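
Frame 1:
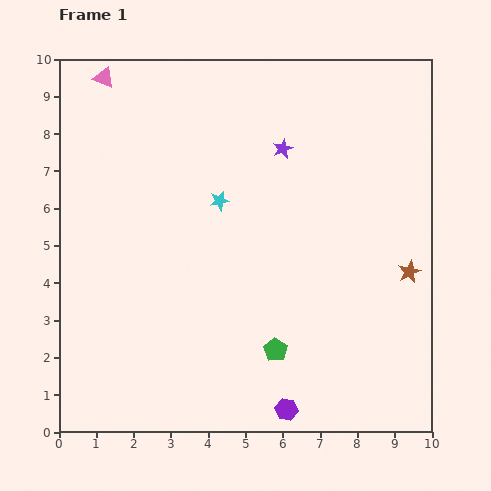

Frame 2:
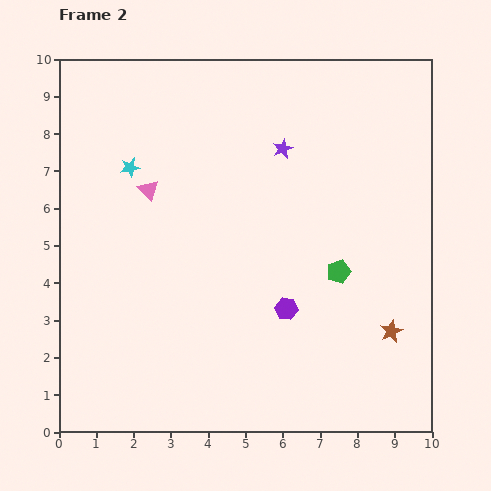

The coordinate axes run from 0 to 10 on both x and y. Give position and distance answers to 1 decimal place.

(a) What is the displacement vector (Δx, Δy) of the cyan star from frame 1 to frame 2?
(-2.4, 0.9)

The cyan star was at (4.3, 6.2) in frame 1 and (1.9, 7.1) in frame 2.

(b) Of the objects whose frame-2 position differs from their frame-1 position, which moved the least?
the brown star

(moved 1.7)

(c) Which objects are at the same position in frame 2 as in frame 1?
the purple star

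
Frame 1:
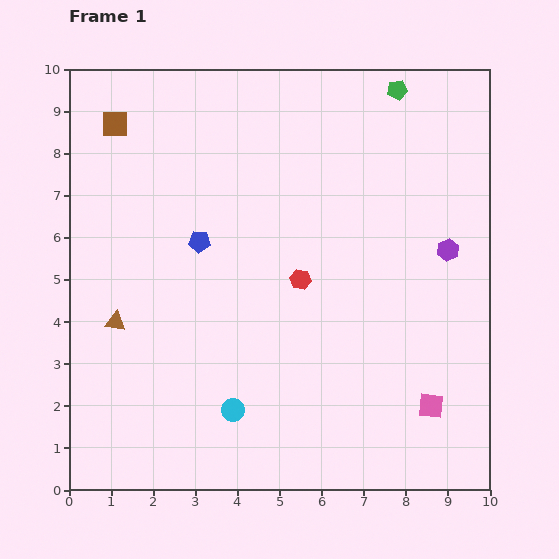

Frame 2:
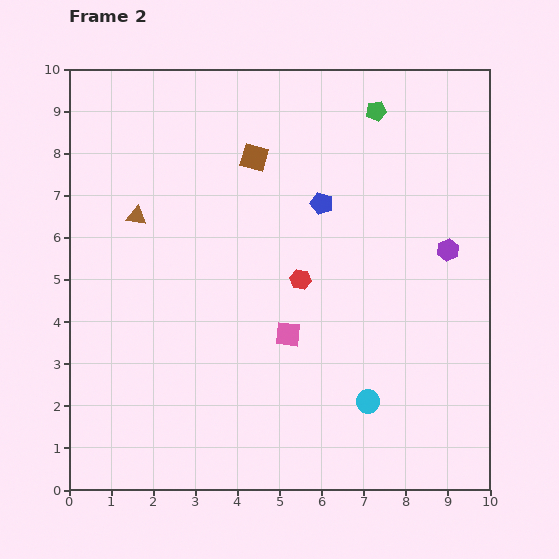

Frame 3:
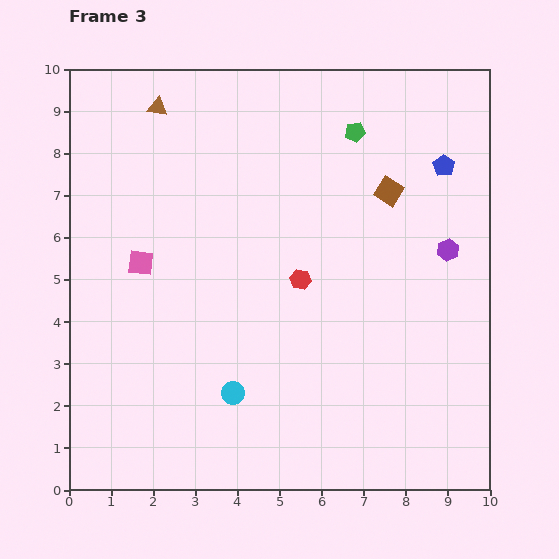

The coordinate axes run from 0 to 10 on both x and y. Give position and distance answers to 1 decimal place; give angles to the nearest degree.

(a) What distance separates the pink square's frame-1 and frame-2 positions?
3.8

The pink square moved from (8.6, 2.0) to (5.2, 3.7), a distance of √(3.4² + 1.7²) ≈ 3.8.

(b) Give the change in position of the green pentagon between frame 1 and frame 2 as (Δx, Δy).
(-0.5, -0.5)

The green pentagon was at (7.8, 9.5) in frame 1 and (7.3, 9.0) in frame 2.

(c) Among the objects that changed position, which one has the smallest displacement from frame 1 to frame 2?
the green pentagon

(moved 0.7)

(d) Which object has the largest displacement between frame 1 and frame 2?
the pink square

(moved 3.8; next 3.4)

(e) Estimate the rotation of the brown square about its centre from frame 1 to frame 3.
33° clockwise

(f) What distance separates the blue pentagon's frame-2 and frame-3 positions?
3.0

The blue pentagon moved from (6.0, 6.8) to (8.9, 7.7), a distance of √(2.9² + 0.9²) ≈ 3.0.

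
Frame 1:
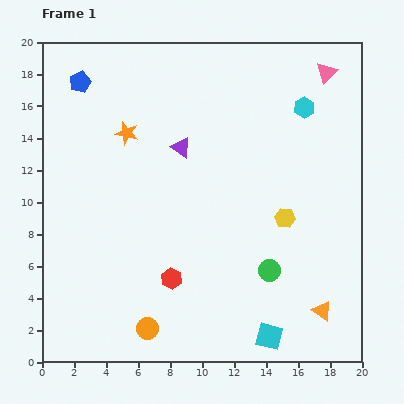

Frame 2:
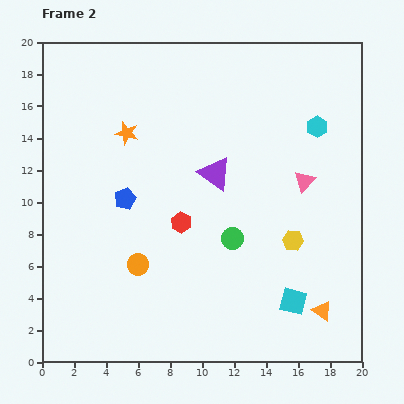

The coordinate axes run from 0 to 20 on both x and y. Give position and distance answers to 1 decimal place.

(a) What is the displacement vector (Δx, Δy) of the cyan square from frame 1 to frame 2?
(1.5, 2.2)

The cyan square was at (14.2, 1.6) in frame 1 and (15.7, 3.8) in frame 2.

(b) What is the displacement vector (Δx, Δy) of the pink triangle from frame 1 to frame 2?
(-1.4, -6.8)

The pink triangle was at (17.8, 18.1) in frame 1 and (16.4, 11.3) in frame 2.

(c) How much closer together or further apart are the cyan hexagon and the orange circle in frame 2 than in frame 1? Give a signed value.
-2.8

Distance in frame 1: 16.9. Distance in frame 2: 14.1.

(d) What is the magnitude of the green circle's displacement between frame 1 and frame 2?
3.0

The green circle moved from (14.2, 5.7) to (11.9, 7.7), a distance of √(2.3² + 2.0²) ≈ 3.0.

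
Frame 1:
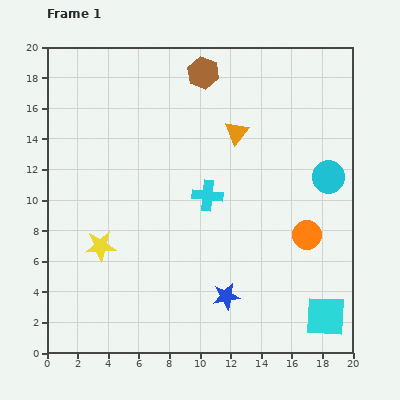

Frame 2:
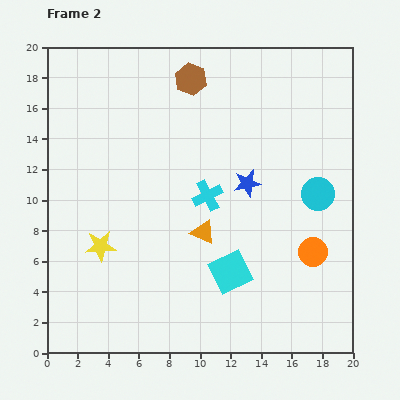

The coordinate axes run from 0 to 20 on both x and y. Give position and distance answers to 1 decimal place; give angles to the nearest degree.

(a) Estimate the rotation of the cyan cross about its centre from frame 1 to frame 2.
33° counter-clockwise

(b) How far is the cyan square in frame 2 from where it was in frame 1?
6.8

The cyan square moved from (18.2, 2.4) to (12.0, 5.3), a distance of √(6.2² + 2.9²) ≈ 6.8.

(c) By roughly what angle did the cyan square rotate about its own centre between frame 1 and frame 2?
28° counter-clockwise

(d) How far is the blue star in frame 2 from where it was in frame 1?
7.5

The blue star moved from (11.7, 3.7) to (13.1, 11.1), a distance of √(1.4² + 7.4²) ≈ 7.5.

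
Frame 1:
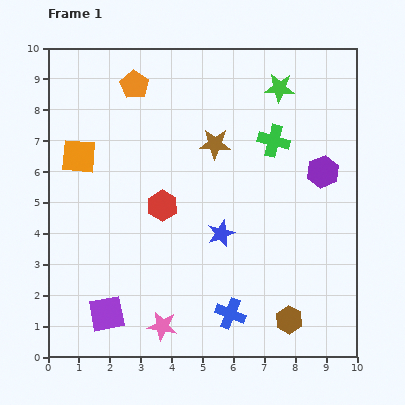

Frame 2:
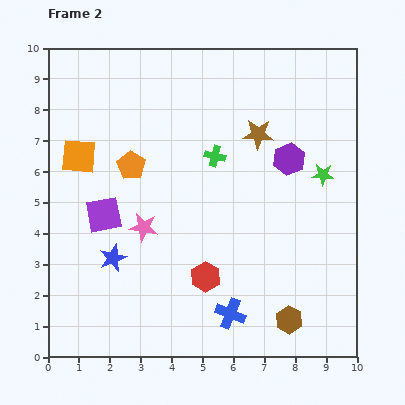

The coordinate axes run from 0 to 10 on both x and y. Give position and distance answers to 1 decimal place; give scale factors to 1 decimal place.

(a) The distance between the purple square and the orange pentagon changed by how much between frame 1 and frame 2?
-5.7

Distance in frame 1: 7.5. Distance in frame 2: 1.8.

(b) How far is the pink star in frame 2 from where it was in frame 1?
3.3

The pink star moved from (3.7, 1.0) to (3.1, 4.2), a distance of √(0.6² + 3.2²) ≈ 3.3.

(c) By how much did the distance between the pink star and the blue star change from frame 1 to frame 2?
-2.2

Distance in frame 1: 3.6. Distance in frame 2: 1.4.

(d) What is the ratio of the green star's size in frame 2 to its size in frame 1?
0.7×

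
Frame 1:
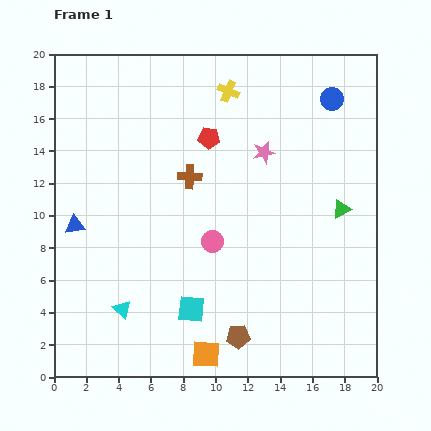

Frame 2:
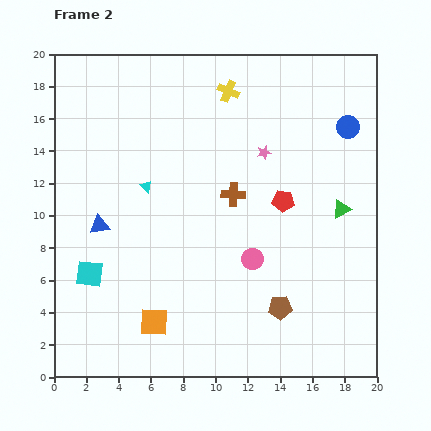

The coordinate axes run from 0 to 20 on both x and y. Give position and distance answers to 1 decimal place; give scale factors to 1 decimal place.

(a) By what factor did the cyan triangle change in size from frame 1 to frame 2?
0.7×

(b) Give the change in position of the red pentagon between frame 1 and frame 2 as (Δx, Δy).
(4.6, -3.9)

The red pentagon was at (9.6, 14.8) in frame 1 and (14.2, 10.9) in frame 2.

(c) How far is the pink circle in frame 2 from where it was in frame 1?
2.7

The pink circle moved from (9.8, 8.4) to (12.3, 7.3), a distance of √(2.5² + 1.1²) ≈ 2.7.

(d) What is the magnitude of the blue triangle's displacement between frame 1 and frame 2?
1.5

The blue triangle moved from (1.3, 9.4) to (2.8, 9.4), a distance of √(1.5² + 0.0²) ≈ 1.5.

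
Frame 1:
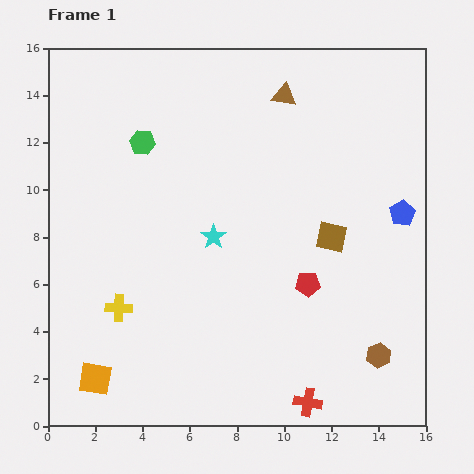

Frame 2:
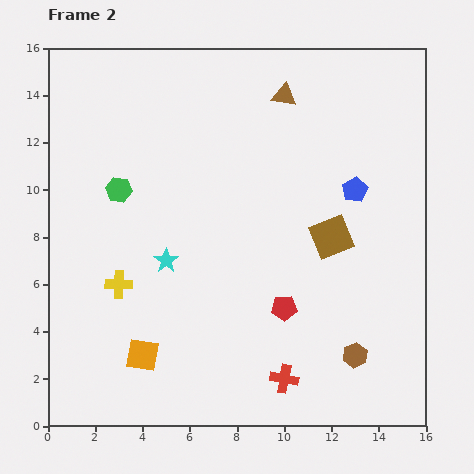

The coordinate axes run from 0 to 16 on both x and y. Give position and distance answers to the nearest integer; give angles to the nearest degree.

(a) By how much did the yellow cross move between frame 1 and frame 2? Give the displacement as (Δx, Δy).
(0, 1)

The yellow cross was at (3, 5) in frame 1 and (3, 6) in frame 2.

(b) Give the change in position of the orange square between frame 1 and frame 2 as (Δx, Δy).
(2, 1)

The orange square was at (2, 2) in frame 1 and (4, 3) in frame 2.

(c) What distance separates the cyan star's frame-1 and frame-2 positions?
2

The cyan star moved from (7, 8) to (5, 7), a distance of √(2² + 1²) ≈ 2.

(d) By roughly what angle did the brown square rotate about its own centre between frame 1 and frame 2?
34° counter-clockwise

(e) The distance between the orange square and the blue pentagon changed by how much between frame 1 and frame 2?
-4

Distance in frame 1: 15. Distance in frame 2: 11.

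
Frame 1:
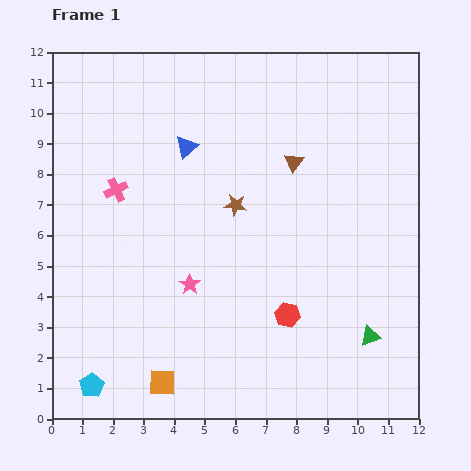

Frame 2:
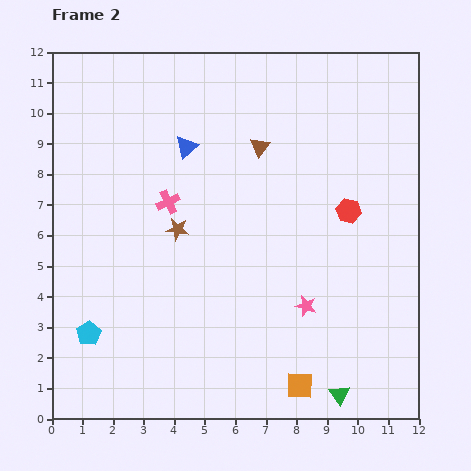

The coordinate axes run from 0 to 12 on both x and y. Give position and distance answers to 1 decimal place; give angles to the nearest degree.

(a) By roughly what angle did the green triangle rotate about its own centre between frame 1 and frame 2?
47° counter-clockwise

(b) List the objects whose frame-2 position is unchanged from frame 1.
the blue triangle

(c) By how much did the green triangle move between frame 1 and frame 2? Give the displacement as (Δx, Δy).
(-1.0, -1.9)

The green triangle was at (10.4, 2.7) in frame 1 and (9.4, 0.8) in frame 2.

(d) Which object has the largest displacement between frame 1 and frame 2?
the orange square

(moved 4.5; next 3.9)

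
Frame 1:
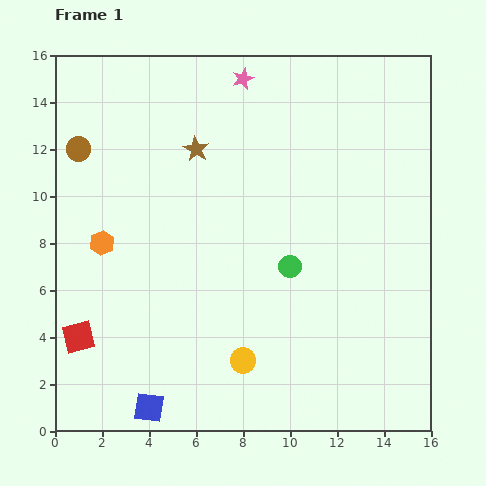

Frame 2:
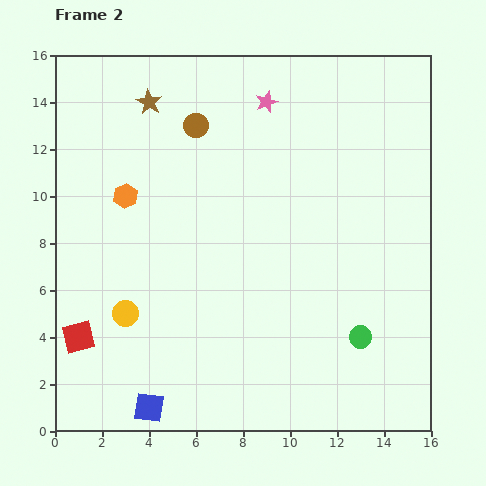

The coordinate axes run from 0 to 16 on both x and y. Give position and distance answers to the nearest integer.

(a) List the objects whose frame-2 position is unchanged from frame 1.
the red square, the blue square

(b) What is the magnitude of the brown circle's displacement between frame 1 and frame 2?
5

The brown circle moved from (1, 12) to (6, 13), a distance of √(5² + 1²) ≈ 5.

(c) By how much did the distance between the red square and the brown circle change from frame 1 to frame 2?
+2

Distance in frame 1: 8. Distance in frame 2: 10.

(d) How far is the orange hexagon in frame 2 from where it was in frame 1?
2

The orange hexagon moved from (2, 8) to (3, 10), a distance of √(1² + 2²) ≈ 2.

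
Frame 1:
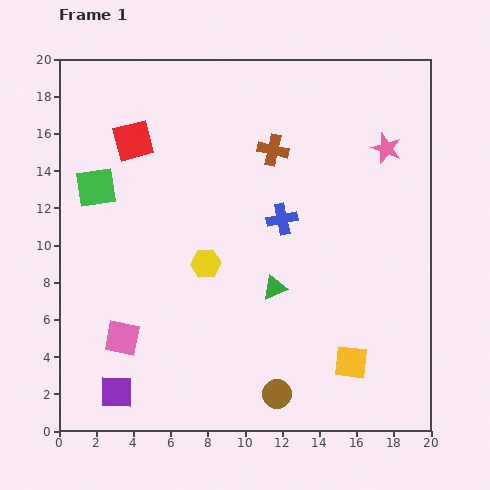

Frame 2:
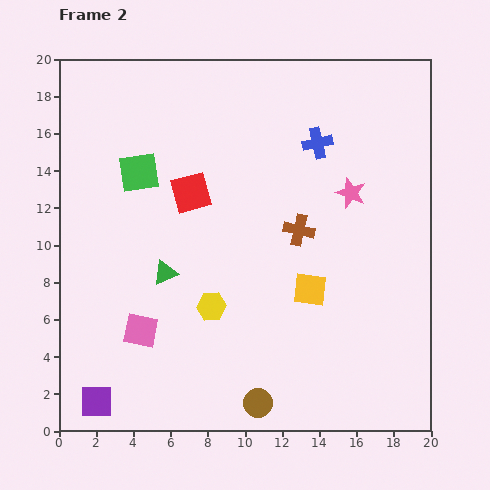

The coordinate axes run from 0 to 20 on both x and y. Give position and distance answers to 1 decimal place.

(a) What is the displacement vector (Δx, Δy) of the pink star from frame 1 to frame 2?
(-1.9, -2.4)

The pink star was at (17.6, 15.2) in frame 1 and (15.7, 12.8) in frame 2.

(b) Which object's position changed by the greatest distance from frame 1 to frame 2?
the green triangle

(moved 6.0; next 4.5)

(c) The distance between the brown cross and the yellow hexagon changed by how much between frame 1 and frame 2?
-0.9

Distance in frame 1: 7.1. Distance in frame 2: 6.2.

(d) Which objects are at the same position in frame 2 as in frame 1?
none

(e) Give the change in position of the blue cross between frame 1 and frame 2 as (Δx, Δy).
(1.9, 4.1)

The blue cross was at (12.0, 11.4) in frame 1 and (13.9, 15.5) in frame 2.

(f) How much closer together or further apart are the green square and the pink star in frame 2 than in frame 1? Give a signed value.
-4.2

Distance in frame 1: 15.7. Distance in frame 2: 11.5.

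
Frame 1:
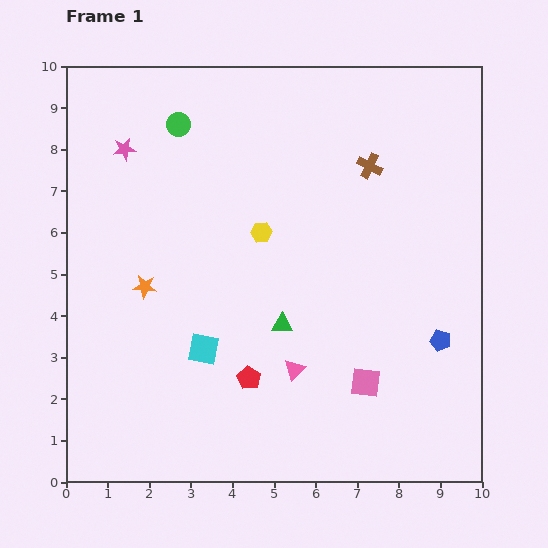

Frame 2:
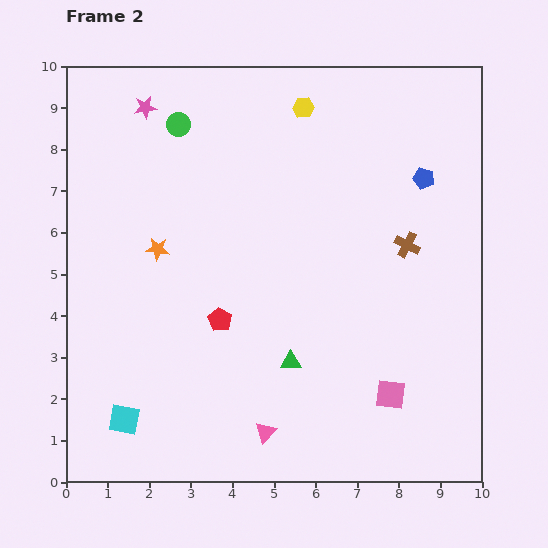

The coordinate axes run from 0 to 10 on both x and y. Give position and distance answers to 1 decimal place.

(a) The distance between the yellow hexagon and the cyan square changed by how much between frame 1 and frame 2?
+5.5

Distance in frame 1: 3.1. Distance in frame 2: 8.6.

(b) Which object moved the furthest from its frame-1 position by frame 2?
the blue pentagon

(moved 3.9; next 3.2)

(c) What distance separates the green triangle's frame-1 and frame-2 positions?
0.9

The green triangle moved from (5.2, 3.8) to (5.4, 2.9), a distance of √(0.2² + 0.9²) ≈ 0.9.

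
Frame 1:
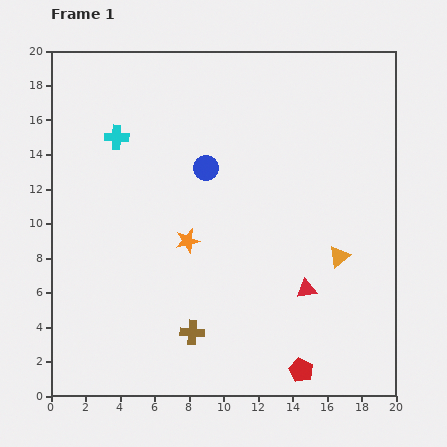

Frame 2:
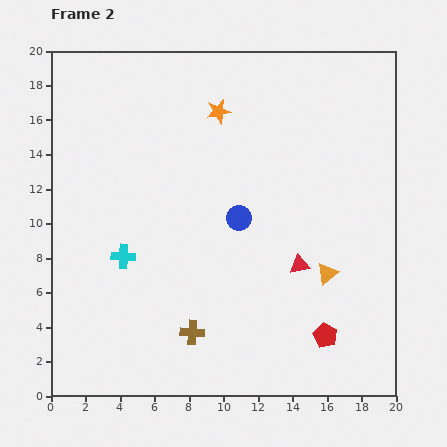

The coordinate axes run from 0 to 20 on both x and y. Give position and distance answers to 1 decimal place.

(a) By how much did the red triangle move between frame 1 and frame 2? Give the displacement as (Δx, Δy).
(-0.4, 1.4)

The red triangle was at (14.8, 6.2) in frame 1 and (14.4, 7.6) in frame 2.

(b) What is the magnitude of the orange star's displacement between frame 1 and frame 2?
7.7

The orange star moved from (7.9, 9.0) to (9.7, 16.5), a distance of √(1.8² + 7.5²) ≈ 7.7.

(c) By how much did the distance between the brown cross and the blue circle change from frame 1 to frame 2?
-2.4

Distance in frame 1: 9.5. Distance in frame 2: 7.1.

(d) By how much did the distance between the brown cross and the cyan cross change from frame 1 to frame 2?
-6.2

Distance in frame 1: 12.1. Distance in frame 2: 5.9.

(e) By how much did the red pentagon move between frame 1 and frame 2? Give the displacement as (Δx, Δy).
(1.4, 2.0)

The red pentagon was at (14.5, 1.5) in frame 1 and (15.9, 3.5) in frame 2.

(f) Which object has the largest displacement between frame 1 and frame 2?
the orange star

(moved 7.7; next 6.9)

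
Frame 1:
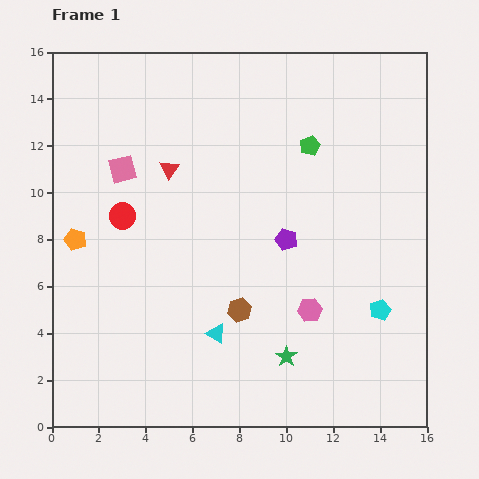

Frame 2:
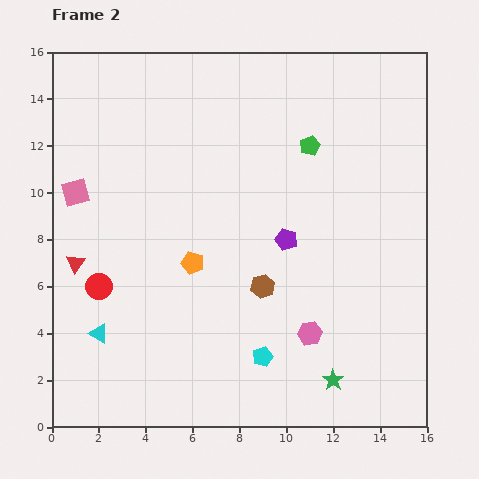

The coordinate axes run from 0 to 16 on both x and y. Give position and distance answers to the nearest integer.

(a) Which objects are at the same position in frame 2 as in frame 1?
the purple pentagon, the green pentagon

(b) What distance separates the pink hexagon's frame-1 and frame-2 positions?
1

The pink hexagon moved from (11, 5) to (11, 4), a distance of √(0² + 1²) ≈ 1.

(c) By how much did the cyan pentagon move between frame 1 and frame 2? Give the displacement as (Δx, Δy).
(-5, -2)

The cyan pentagon was at (14, 5) in frame 1 and (9, 3) in frame 2.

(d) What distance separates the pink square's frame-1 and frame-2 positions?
2

The pink square moved from (3, 11) to (1, 10), a distance of √(2² + 1²) ≈ 2.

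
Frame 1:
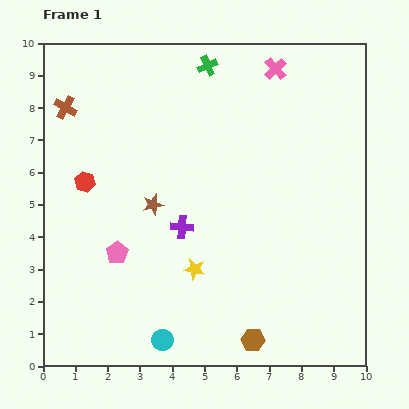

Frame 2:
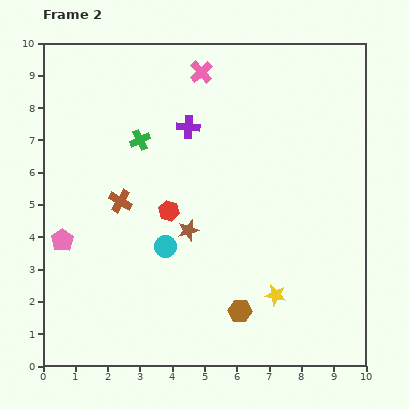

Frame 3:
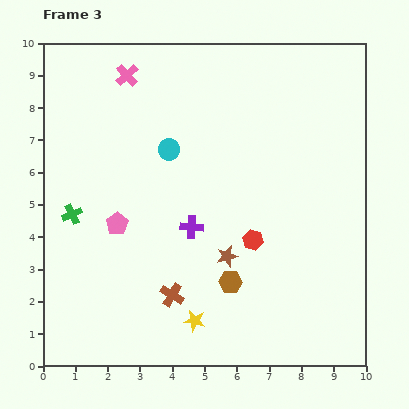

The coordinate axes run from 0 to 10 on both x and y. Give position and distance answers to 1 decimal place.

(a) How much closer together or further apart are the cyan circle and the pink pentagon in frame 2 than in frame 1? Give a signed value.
+0.2

Distance in frame 1: 3.0. Distance in frame 2: 3.2.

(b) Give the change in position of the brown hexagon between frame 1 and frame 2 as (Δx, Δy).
(-0.4, 0.9)

The brown hexagon was at (6.5, 0.8) in frame 1 and (6.1, 1.7) in frame 2.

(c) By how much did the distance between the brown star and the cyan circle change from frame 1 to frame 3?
-0.4

Distance in frame 1: 4.2. Distance in frame 3: 3.8.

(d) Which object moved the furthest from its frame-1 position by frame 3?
the brown cross

(moved 6.7; next 6.2)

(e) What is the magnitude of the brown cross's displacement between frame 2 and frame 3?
3.3

The brown cross moved from (2.4, 5.1) to (4.0, 2.2), a distance of √(1.6² + 2.9²) ≈ 3.3.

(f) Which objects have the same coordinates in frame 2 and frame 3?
none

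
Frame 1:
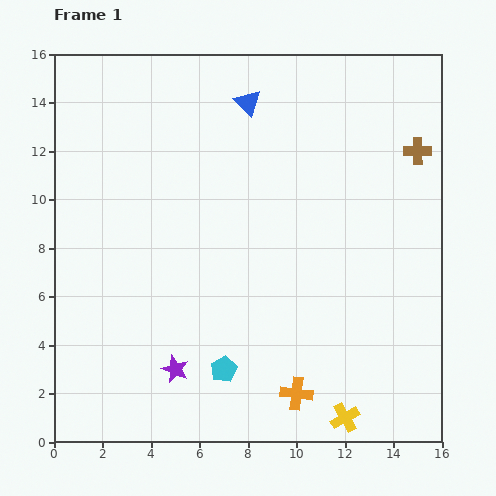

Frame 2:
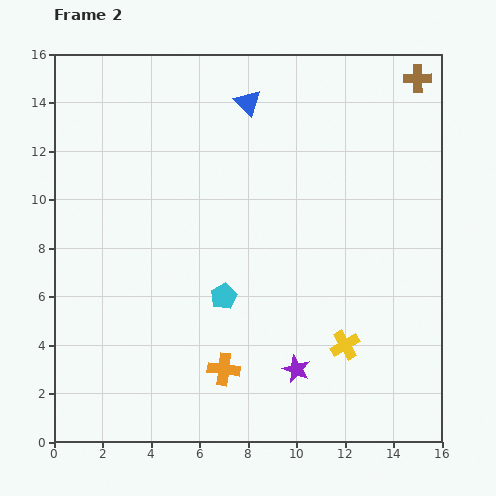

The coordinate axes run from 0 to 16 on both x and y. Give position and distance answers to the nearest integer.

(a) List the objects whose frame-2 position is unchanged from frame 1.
the blue triangle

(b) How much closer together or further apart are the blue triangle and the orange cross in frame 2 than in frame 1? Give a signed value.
-1

Distance in frame 1: 12. Distance in frame 2: 11.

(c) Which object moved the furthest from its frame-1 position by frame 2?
the purple star

(moved 5; next 3)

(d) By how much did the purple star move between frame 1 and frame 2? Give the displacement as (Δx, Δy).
(5, 0)

The purple star was at (5, 3) in frame 1 and (10, 3) in frame 2.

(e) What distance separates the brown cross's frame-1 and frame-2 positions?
3

The brown cross moved from (15, 12) to (15, 15), a distance of √(0² + 3²) ≈ 3.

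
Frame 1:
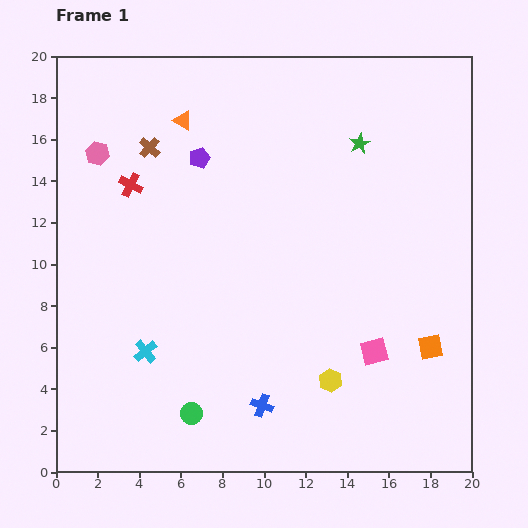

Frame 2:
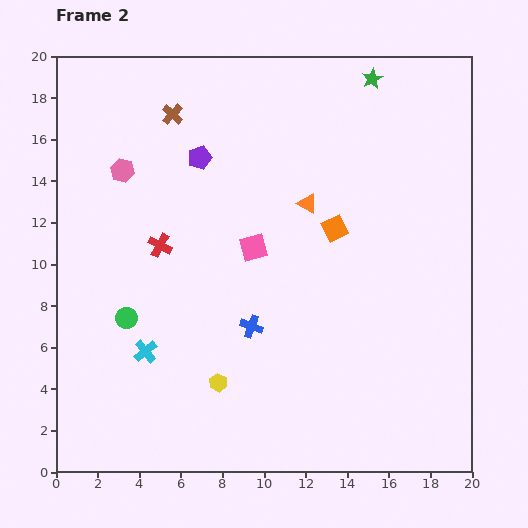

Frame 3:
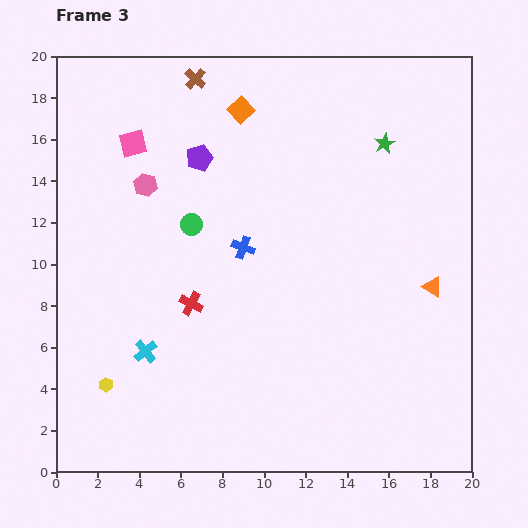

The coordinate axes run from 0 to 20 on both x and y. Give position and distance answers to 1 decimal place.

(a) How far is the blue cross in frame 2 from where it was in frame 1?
3.8

The blue cross moved from (9.9, 3.2) to (9.4, 7.0), a distance of √(0.5² + 3.8²) ≈ 3.8.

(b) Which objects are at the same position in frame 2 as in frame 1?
the cyan cross, the purple pentagon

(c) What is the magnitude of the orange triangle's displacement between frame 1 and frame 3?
14.4

The orange triangle moved from (6.1, 16.9) to (18.1, 8.9), a distance of √(12.0² + 8.0²) ≈ 14.4.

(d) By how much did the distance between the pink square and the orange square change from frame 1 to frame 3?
+2.7

Distance in frame 1: 2.7. Distance in frame 3: 5.4.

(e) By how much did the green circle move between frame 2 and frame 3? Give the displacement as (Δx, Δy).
(3.1, 4.5)

The green circle was at (3.4, 7.4) in frame 2 and (6.5, 11.9) in frame 3.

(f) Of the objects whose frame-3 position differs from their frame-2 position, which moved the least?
the pink hexagon

(moved 1.3)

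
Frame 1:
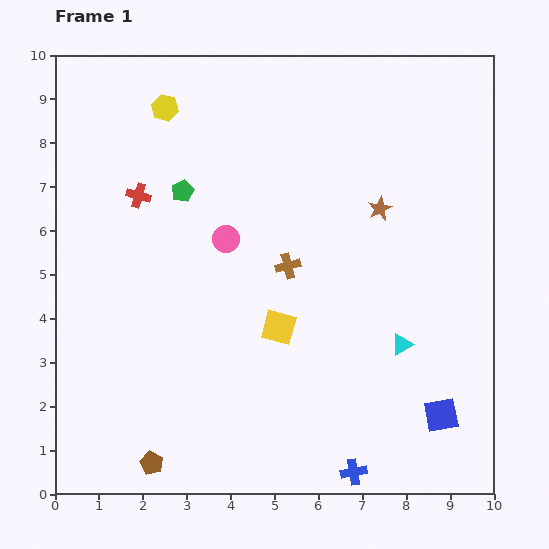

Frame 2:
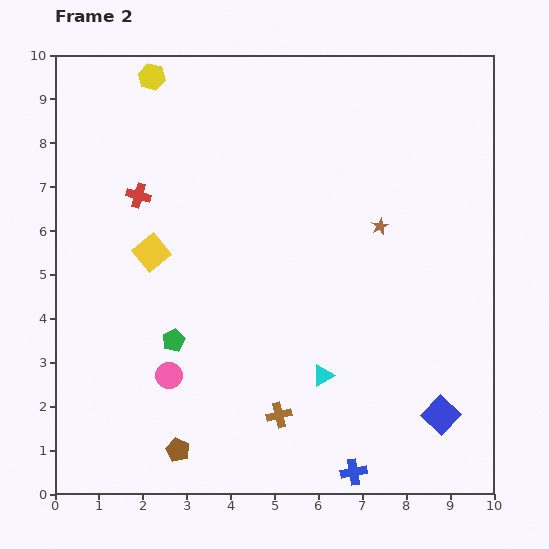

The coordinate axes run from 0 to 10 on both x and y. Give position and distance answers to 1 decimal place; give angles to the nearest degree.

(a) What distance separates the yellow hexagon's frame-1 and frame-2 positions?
0.8

The yellow hexagon moved from (2.5, 8.8) to (2.2, 9.5), a distance of √(0.3² + 0.7²) ≈ 0.8.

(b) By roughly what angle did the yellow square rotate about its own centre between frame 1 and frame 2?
35° clockwise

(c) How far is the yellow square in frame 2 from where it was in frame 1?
3.4

The yellow square moved from (5.1, 3.8) to (2.2, 5.5), a distance of √(2.9² + 1.7²) ≈ 3.4.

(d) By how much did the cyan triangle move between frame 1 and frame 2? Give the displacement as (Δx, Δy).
(-1.8, -0.7)

The cyan triangle was at (7.9, 3.4) in frame 1 and (6.1, 2.7) in frame 2.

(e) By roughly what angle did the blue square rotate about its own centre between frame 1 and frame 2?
35° counter-clockwise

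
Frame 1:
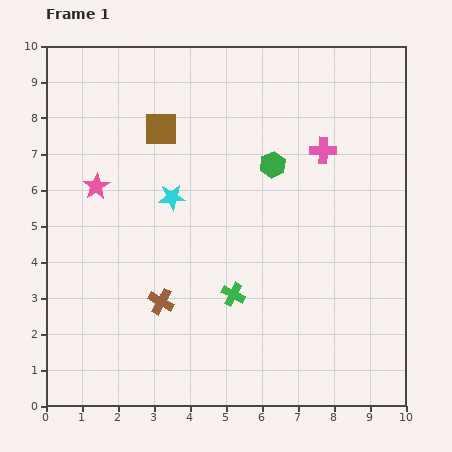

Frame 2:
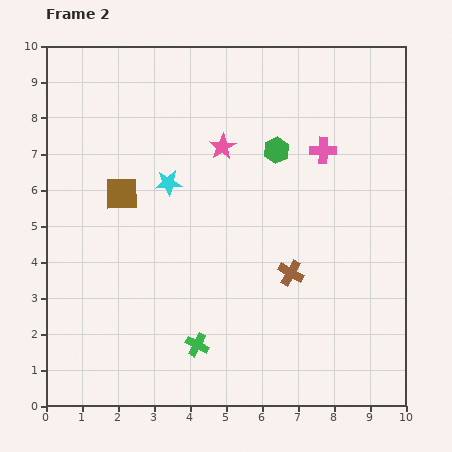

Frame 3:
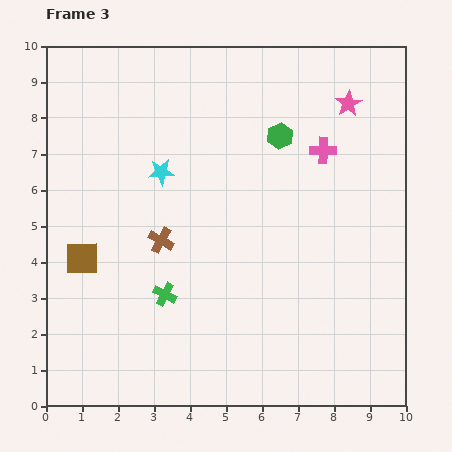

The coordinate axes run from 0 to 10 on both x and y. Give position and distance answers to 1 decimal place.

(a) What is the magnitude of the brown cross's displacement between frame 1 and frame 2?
3.7

The brown cross moved from (3.2, 2.9) to (6.8, 3.7), a distance of √(3.6² + 0.8²) ≈ 3.7.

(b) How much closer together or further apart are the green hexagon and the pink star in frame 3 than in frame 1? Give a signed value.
-2.8

Distance in frame 1: 4.9. Distance in frame 3: 2.1.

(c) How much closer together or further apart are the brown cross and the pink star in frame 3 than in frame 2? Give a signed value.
+2.4

Distance in frame 2: 4.0. Distance in frame 3: 6.4.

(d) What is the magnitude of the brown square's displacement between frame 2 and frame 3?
2.1

The brown square moved from (2.1, 5.9) to (1.0, 4.1), a distance of √(1.1² + 1.8²) ≈ 2.1.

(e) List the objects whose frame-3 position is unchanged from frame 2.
the pink cross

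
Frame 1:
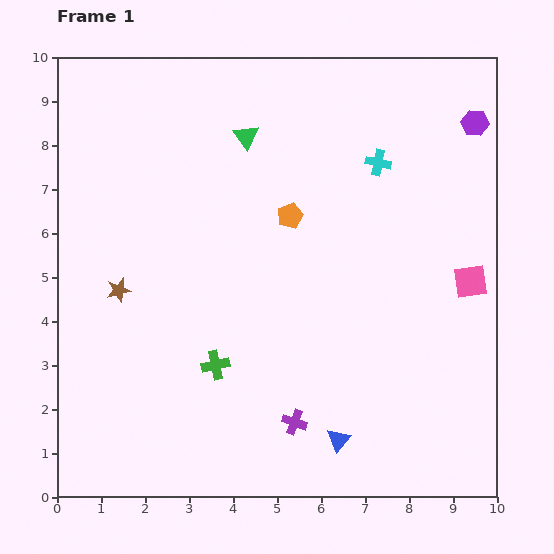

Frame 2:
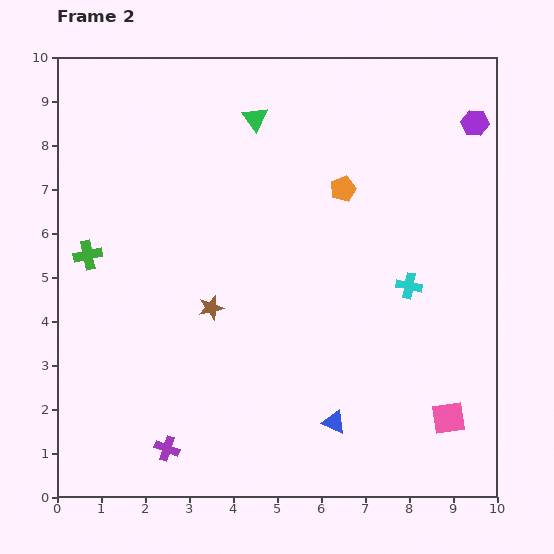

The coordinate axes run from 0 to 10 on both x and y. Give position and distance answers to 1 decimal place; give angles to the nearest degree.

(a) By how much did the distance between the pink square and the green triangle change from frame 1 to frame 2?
+2.0

Distance in frame 1: 6.1. Distance in frame 2: 8.1.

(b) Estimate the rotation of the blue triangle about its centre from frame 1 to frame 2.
46° counter-clockwise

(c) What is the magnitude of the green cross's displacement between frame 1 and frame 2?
3.8

The green cross moved from (3.6, 3.0) to (0.7, 5.5), a distance of √(2.9² + 2.5²) ≈ 3.8.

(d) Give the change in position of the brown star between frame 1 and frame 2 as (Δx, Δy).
(2.1, -0.4)

The brown star was at (1.4, 4.7) in frame 1 and (3.5, 4.3) in frame 2.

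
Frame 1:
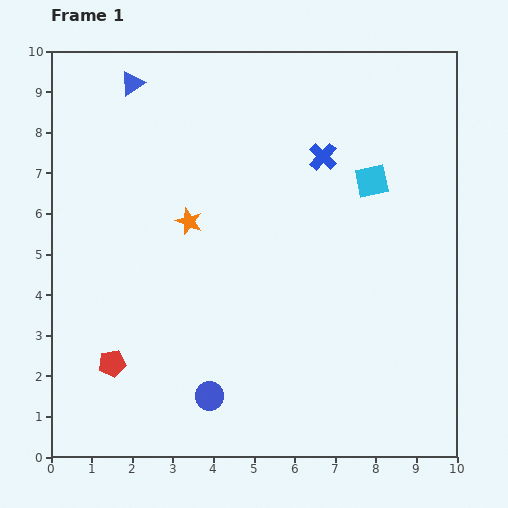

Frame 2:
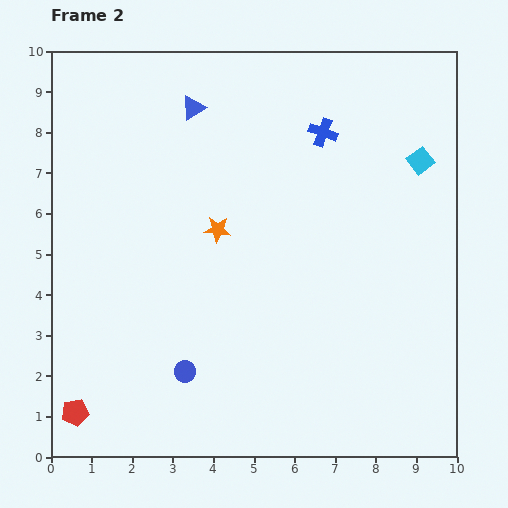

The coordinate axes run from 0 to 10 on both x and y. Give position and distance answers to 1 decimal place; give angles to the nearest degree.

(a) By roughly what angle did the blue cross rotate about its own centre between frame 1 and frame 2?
23° counter-clockwise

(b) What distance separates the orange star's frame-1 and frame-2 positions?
0.7

The orange star moved from (3.4, 5.8) to (4.1, 5.6), a distance of √(0.7² + 0.2²) ≈ 0.7.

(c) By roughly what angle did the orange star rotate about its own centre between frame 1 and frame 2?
16° counter-clockwise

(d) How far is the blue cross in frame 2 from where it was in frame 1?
0.6

The blue cross moved from (6.7, 7.4) to (6.7, 8.0), a distance of √(0.0² + 0.6²) ≈ 0.6.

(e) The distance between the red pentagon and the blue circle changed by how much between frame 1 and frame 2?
+0.4

Distance in frame 1: 2.5. Distance in frame 2: 2.9.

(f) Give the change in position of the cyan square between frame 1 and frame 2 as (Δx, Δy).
(1.2, 0.5)

The cyan square was at (7.9, 6.8) in frame 1 and (9.1, 7.3) in frame 2.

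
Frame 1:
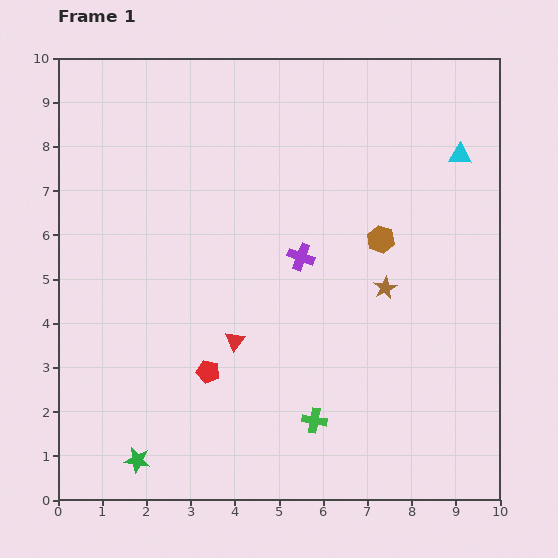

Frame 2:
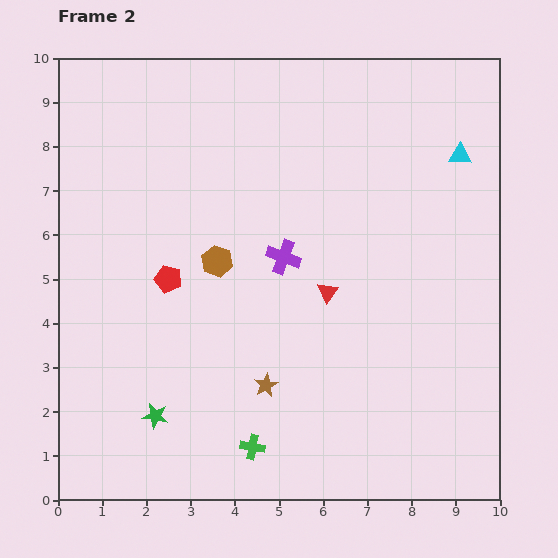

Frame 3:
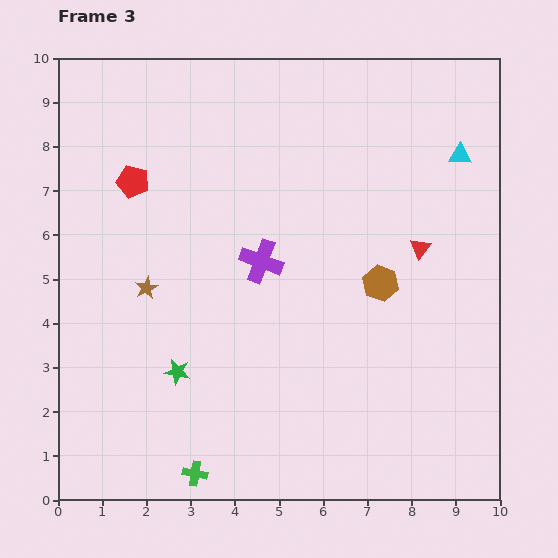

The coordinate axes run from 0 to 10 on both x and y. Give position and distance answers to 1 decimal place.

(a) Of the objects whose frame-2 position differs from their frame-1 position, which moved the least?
the purple cross

(moved 0.4)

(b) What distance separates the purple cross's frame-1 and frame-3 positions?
0.9

The purple cross moved from (5.5, 5.5) to (4.6, 5.4), a distance of √(0.9² + 0.1²) ≈ 0.9.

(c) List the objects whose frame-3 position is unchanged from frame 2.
the cyan triangle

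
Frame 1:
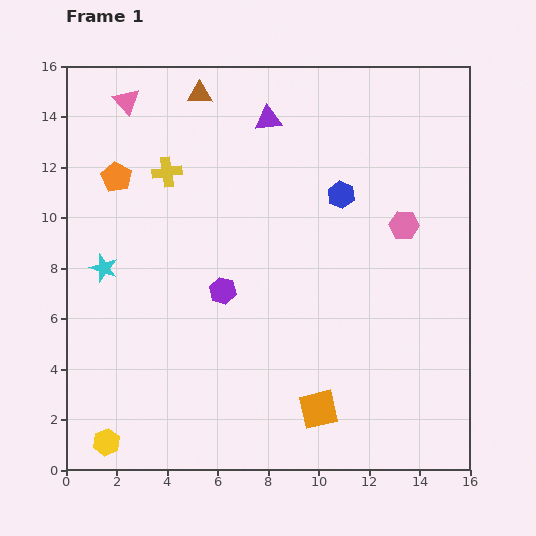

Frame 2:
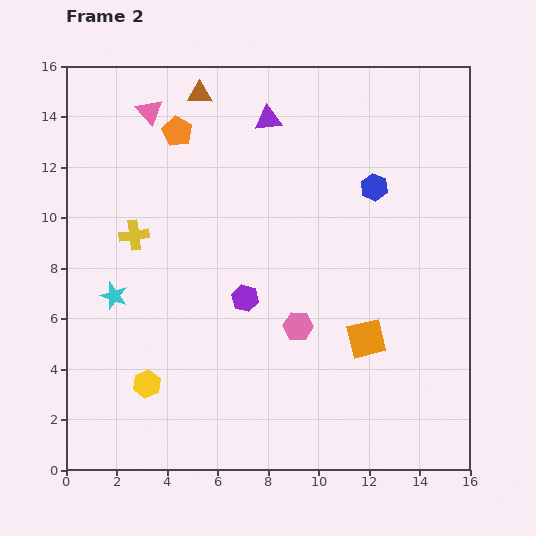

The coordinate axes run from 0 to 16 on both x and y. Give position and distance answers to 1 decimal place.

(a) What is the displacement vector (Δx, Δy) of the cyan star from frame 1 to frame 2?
(0.4, -1.1)

The cyan star was at (1.5, 8.0) in frame 1 and (1.9, 6.9) in frame 2.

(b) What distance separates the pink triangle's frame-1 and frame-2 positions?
1.0

The pink triangle moved from (2.4, 14.6) to (3.3, 14.2), a distance of √(0.9² + 0.4²) ≈ 1.0.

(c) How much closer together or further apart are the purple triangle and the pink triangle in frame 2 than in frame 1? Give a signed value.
-0.9

Distance in frame 1: 5.6. Distance in frame 2: 4.7.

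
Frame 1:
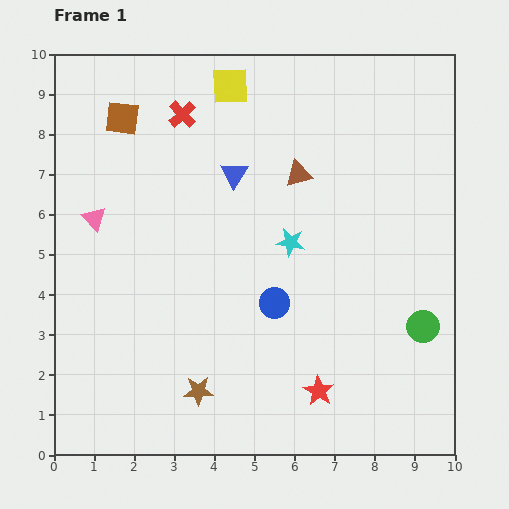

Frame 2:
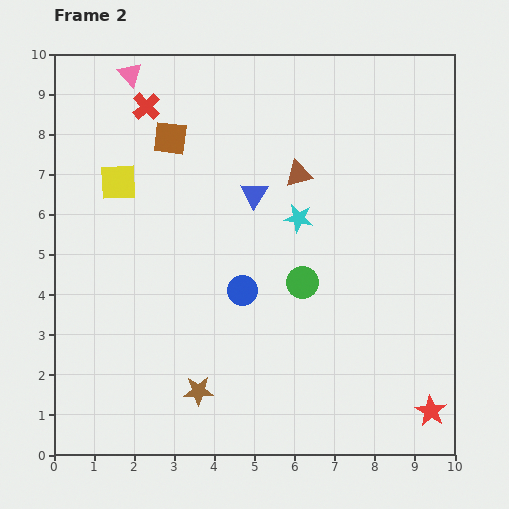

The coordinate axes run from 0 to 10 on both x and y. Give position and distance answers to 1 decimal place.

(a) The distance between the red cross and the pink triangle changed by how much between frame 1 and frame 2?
-2.5

Distance in frame 1: 3.4. Distance in frame 2: 0.9.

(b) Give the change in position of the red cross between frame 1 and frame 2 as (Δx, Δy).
(-0.9, 0.2)

The red cross was at (3.2, 8.5) in frame 1 and (2.3, 8.7) in frame 2.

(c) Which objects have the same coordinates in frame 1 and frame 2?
the brown triangle, the brown star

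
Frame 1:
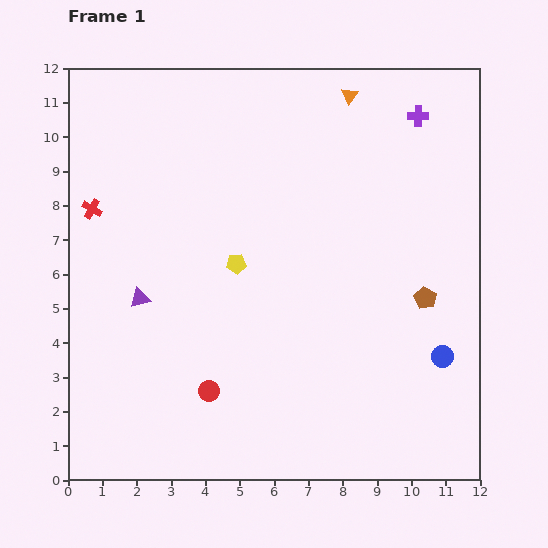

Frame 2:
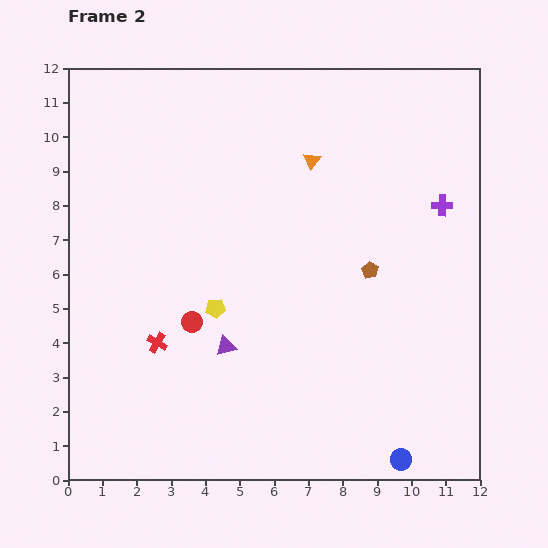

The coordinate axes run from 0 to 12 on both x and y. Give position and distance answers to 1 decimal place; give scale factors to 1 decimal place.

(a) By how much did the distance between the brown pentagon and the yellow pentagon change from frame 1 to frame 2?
-1.0

Distance in frame 1: 5.6. Distance in frame 2: 4.6.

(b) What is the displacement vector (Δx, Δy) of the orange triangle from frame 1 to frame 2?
(-1.1, -1.9)

The orange triangle was at (8.2, 11.2) in frame 1 and (7.1, 9.3) in frame 2.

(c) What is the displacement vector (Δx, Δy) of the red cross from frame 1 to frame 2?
(1.9, -3.9)

The red cross was at (0.7, 7.9) in frame 1 and (2.6, 4.0) in frame 2.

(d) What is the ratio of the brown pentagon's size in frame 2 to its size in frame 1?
0.7×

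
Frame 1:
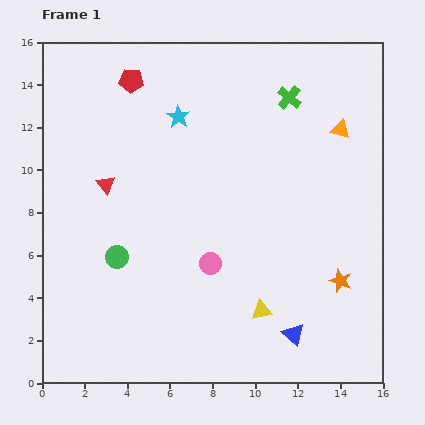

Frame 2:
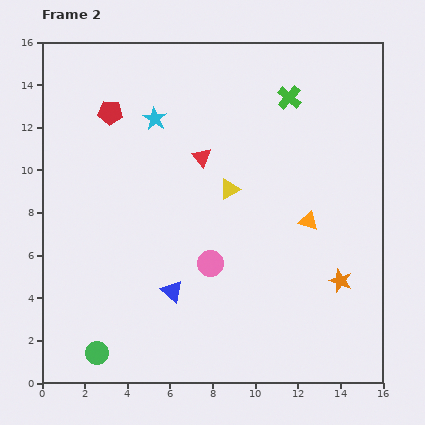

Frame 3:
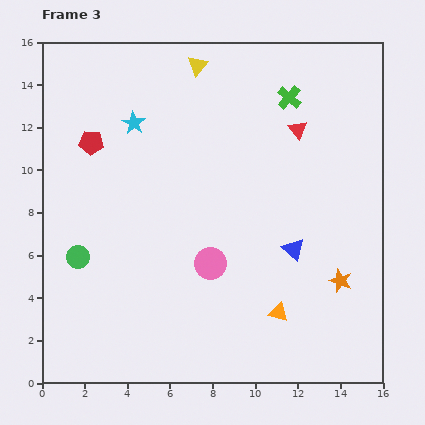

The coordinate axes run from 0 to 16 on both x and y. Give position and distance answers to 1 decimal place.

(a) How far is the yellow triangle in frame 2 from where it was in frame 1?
5.9

The yellow triangle moved from (10.3, 3.4) to (8.8, 9.1), a distance of √(1.5² + 5.7²) ≈ 5.9.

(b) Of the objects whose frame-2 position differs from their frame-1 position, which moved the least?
the cyan star

(moved 1.1)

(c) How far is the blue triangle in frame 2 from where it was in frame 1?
6.0

The blue triangle moved from (11.8, 2.3) to (6.1, 4.3), a distance of √(5.7² + 2.0²) ≈ 6.0.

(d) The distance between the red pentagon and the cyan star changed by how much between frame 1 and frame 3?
-0.6

Distance in frame 1: 2.8. Distance in frame 3: 2.2.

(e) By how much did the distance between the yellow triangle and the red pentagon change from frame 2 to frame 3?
-0.5

Distance in frame 2: 6.7. Distance in frame 3: 6.2.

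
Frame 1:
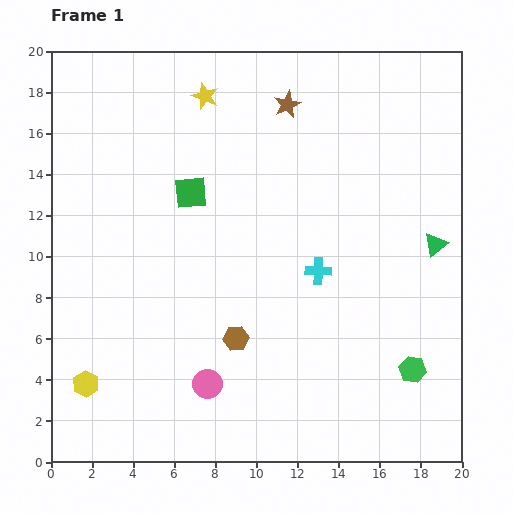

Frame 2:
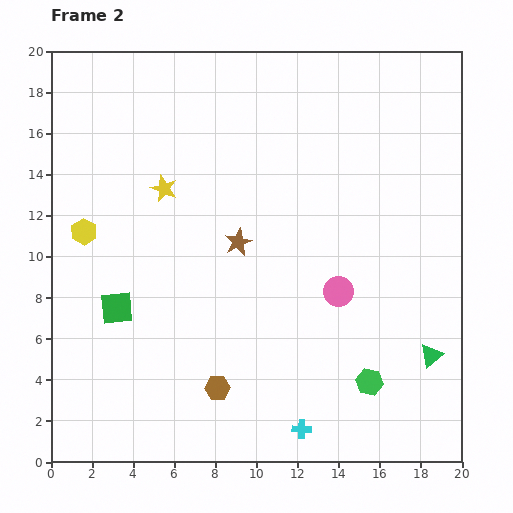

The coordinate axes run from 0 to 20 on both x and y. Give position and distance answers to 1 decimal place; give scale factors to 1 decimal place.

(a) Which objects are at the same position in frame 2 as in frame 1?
none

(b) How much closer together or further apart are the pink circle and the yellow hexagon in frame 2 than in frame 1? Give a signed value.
+6.8

Distance in frame 1: 5.9. Distance in frame 2: 12.7.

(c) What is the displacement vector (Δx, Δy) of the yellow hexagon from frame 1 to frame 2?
(-0.1, 7.4)

The yellow hexagon was at (1.7, 3.8) in frame 1 and (1.6, 11.2) in frame 2.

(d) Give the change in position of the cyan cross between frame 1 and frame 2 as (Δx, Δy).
(-0.8, -7.7)

The cyan cross was at (13.0, 9.3) in frame 1 and (12.2, 1.6) in frame 2.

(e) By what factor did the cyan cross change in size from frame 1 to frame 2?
0.7×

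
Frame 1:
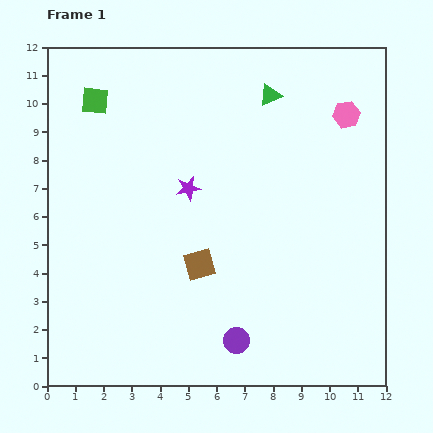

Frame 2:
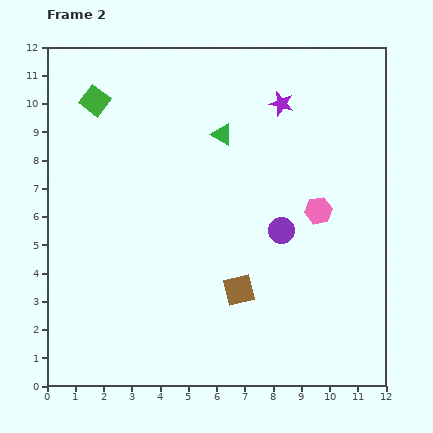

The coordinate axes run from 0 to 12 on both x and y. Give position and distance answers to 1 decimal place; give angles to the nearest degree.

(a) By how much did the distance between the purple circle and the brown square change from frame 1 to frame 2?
-0.4

Distance in frame 1: 3.0. Distance in frame 2: 2.6.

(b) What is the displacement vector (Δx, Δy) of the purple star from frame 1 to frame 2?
(3.3, 3.0)

The purple star was at (5.0, 7.0) in frame 1 and (8.3, 10.0) in frame 2.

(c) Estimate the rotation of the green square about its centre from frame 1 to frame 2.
31° clockwise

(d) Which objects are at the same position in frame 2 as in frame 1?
the green square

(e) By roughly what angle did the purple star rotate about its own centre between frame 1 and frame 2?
26° clockwise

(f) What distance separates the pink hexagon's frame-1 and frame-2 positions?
3.5

The pink hexagon moved from (10.6, 9.6) to (9.6, 6.2), a distance of √(1.0² + 3.4²) ≈ 3.5.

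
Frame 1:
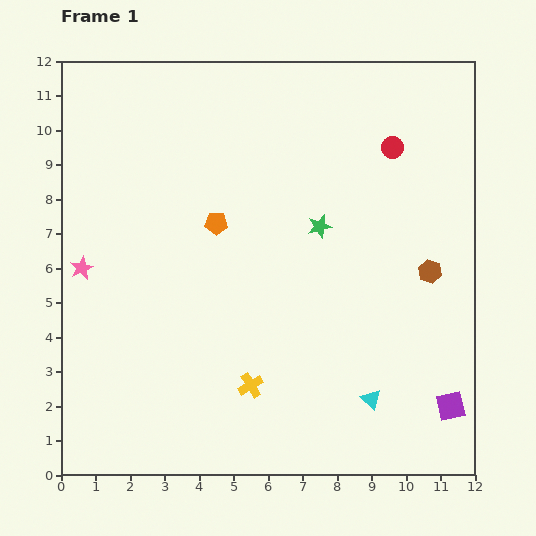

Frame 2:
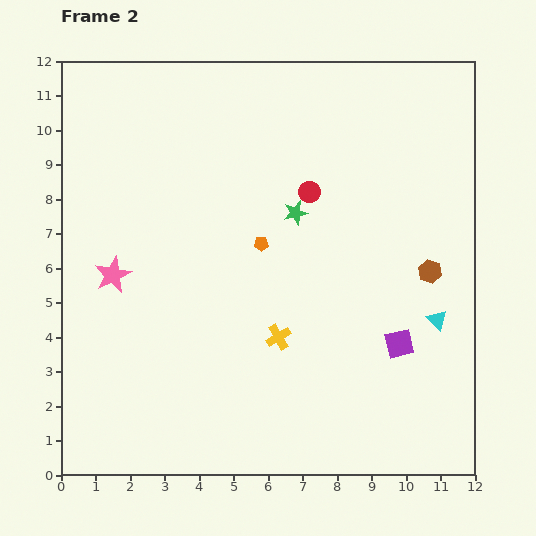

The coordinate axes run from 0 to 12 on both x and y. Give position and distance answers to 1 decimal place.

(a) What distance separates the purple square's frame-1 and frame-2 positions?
2.3

The purple square moved from (11.3, 2.0) to (9.8, 3.8), a distance of √(1.5² + 1.8²) ≈ 2.3.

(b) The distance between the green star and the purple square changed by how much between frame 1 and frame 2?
-1.6

Distance in frame 1: 6.4. Distance in frame 2: 4.8.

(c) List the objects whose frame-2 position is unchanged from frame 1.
the brown hexagon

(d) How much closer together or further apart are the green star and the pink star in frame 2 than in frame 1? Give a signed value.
-1.4

Distance in frame 1: 7.0. Distance in frame 2: 5.6.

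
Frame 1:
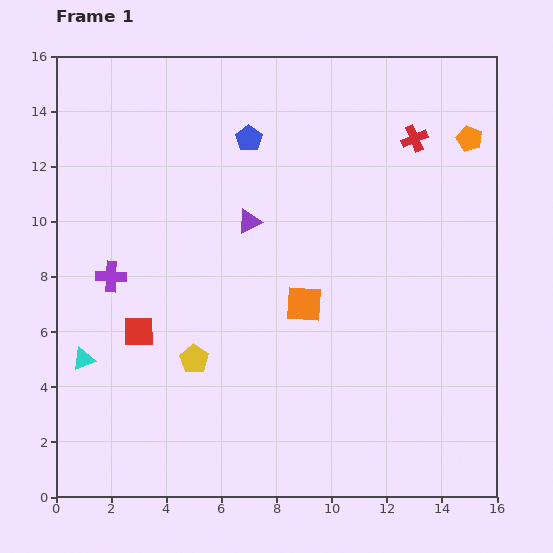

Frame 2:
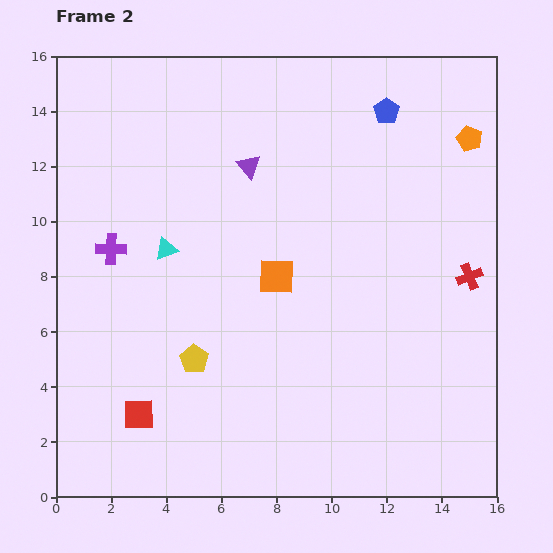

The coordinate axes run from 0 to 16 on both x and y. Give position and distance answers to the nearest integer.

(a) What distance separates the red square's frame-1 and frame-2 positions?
3

The red square moved from (3, 6) to (3, 3), a distance of √(0² + 3²) ≈ 3.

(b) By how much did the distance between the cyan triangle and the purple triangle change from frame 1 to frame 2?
-4

Distance in frame 1: 8. Distance in frame 2: 4.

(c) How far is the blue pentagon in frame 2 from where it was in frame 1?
5

The blue pentagon moved from (7, 13) to (12, 14), a distance of √(5² + 1²) ≈ 5.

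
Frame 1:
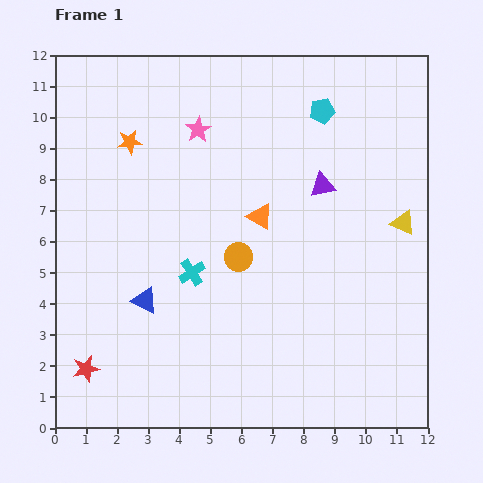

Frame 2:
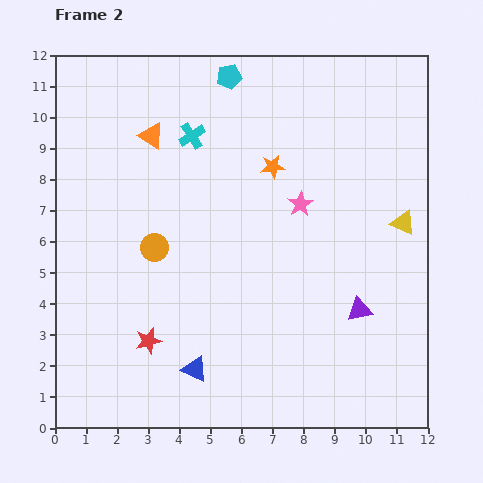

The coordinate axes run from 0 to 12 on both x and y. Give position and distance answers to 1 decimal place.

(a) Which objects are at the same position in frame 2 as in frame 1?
the yellow triangle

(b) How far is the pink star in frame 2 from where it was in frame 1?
4.1

The pink star moved from (4.6, 9.6) to (7.9, 7.2), a distance of √(3.3² + 2.4²) ≈ 4.1.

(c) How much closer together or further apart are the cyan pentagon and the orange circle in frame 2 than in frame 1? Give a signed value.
+0.6

Distance in frame 1: 5.4. Distance in frame 2: 6.0.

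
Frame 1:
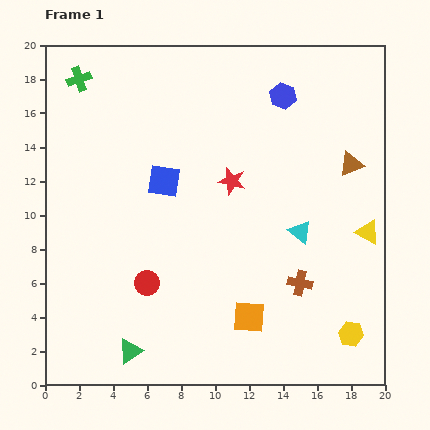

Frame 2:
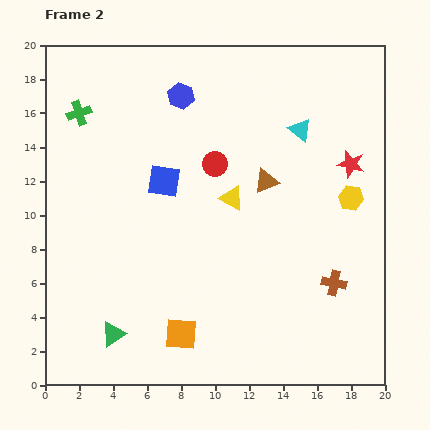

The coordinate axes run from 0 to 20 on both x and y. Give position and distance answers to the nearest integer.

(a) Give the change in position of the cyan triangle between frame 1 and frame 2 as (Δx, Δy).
(0, 6)

The cyan triangle was at (15, 9) in frame 1 and (15, 15) in frame 2.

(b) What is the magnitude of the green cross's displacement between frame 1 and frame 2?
2

The green cross moved from (2, 18) to (2, 16), a distance of √(0² + 2²) ≈ 2.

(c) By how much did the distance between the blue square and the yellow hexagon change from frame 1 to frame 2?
-3

Distance in frame 1: 14. Distance in frame 2: 11.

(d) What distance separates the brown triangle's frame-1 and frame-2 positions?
5

The brown triangle moved from (18, 13) to (13, 12), a distance of √(5² + 1²) ≈ 5.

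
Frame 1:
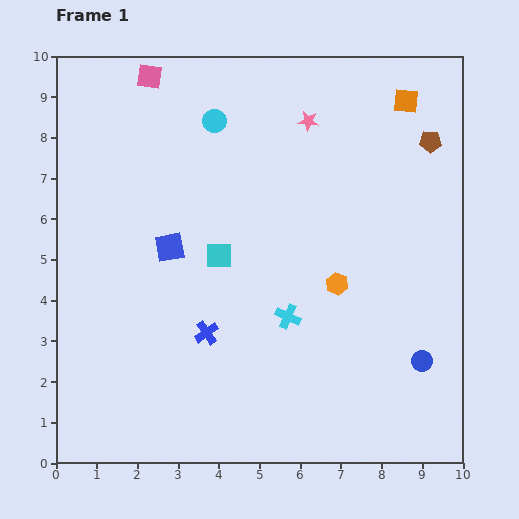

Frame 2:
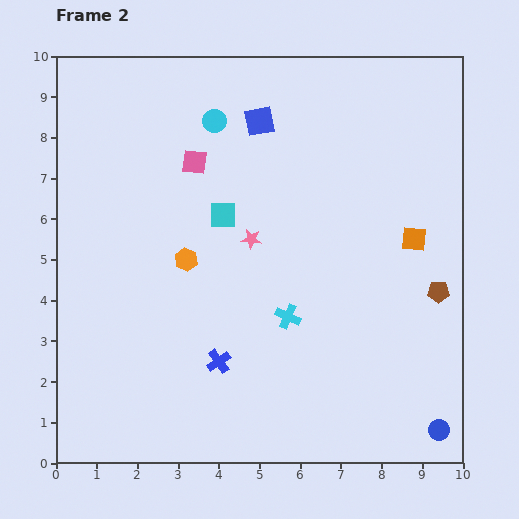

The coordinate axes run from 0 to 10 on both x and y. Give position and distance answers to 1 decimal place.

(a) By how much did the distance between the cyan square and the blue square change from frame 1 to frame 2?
+1.3

Distance in frame 1: 1.2. Distance in frame 2: 2.5.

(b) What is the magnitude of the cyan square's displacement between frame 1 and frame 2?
1.0

The cyan square moved from (4.0, 5.1) to (4.1, 6.1), a distance of √(0.1² + 1.0²) ≈ 1.0.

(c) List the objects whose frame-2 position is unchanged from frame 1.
the cyan circle, the cyan cross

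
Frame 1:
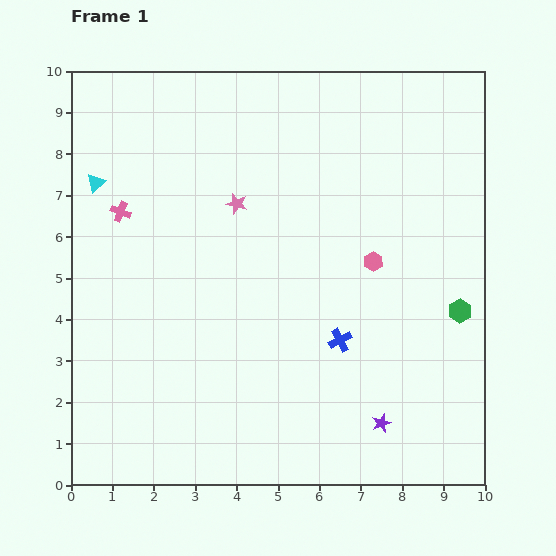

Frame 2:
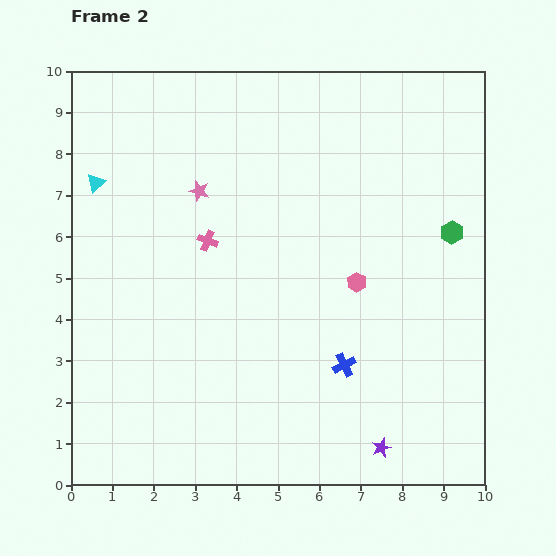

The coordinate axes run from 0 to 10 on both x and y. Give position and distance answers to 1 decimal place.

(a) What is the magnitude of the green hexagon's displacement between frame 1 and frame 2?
1.9

The green hexagon moved from (9.4, 4.2) to (9.2, 6.1), a distance of √(0.2² + 1.9²) ≈ 1.9.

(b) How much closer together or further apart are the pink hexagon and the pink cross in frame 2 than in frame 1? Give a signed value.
-2.5

Distance in frame 1: 6.2. Distance in frame 2: 3.7.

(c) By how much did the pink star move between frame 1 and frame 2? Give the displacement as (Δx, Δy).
(-0.9, 0.3)

The pink star was at (4.0, 6.8) in frame 1 and (3.1, 7.1) in frame 2.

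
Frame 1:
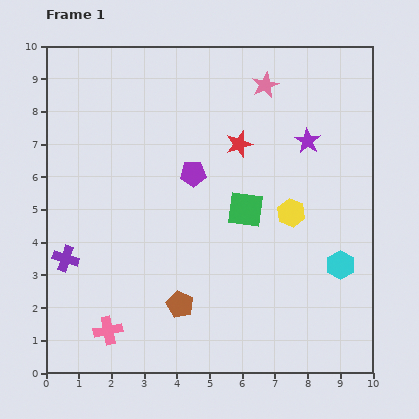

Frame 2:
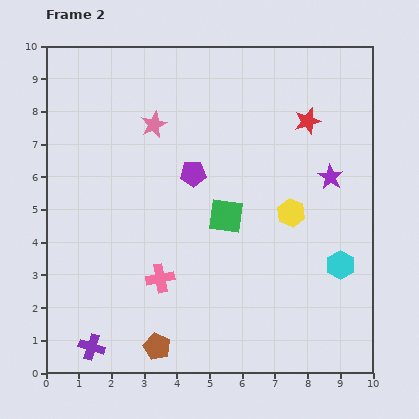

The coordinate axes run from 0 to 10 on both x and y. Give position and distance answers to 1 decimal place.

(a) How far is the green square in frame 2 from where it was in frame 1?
0.6

The green square moved from (6.1, 5.0) to (5.5, 4.8), a distance of √(0.6² + 0.2²) ≈ 0.6.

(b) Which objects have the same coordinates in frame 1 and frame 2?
the cyan hexagon, the yellow hexagon, the purple pentagon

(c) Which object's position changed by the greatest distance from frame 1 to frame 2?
the pink star

(moved 3.6; next 2.8)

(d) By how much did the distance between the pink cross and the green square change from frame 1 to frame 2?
-2.8

Distance in frame 1: 5.6. Distance in frame 2: 2.8.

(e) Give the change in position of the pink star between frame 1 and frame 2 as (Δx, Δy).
(-3.4, -1.2)

The pink star was at (6.7, 8.8) in frame 1 and (3.3, 7.6) in frame 2.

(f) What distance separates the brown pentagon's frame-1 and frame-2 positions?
1.5

The brown pentagon moved from (4.1, 2.1) to (3.4, 0.8), a distance of √(0.7² + 1.3²) ≈ 1.5.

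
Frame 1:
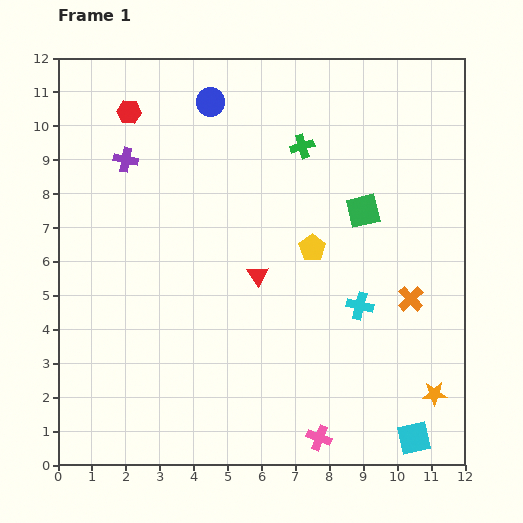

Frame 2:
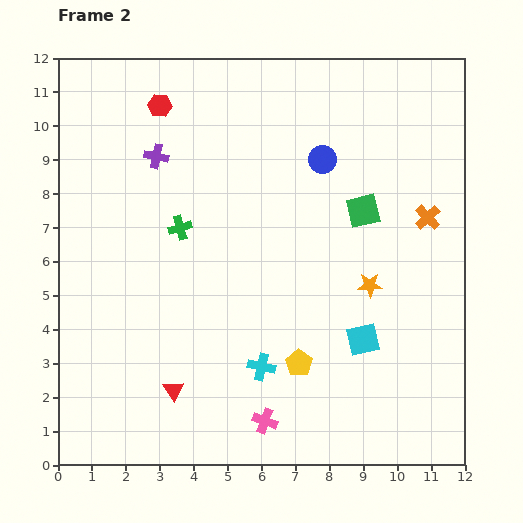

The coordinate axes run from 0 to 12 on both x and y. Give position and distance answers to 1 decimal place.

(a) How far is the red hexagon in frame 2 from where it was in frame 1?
0.9

The red hexagon moved from (2.1, 10.4) to (3.0, 10.6), a distance of √(0.9² + 0.2²) ≈ 0.9.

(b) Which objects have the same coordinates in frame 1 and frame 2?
the green square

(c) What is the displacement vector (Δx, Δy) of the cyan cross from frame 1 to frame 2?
(-2.9, -1.8)

The cyan cross was at (8.9, 4.7) in frame 1 and (6.0, 2.9) in frame 2.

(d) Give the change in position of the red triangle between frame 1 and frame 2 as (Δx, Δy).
(-2.5, -3.4)

The red triangle was at (5.9, 5.6) in frame 1 and (3.4, 2.2) in frame 2.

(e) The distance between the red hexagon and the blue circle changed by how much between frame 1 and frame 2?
+2.7

Distance in frame 1: 2.4. Distance in frame 2: 5.1.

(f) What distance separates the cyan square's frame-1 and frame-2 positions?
3.3

The cyan square moved from (10.5, 0.8) to (9.0, 3.7), a distance of √(1.5² + 2.9²) ≈ 3.3.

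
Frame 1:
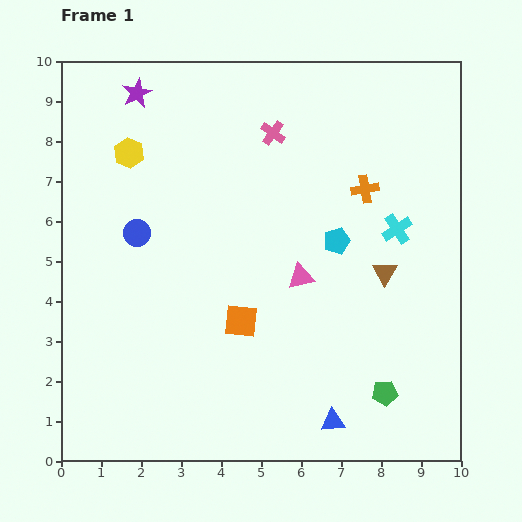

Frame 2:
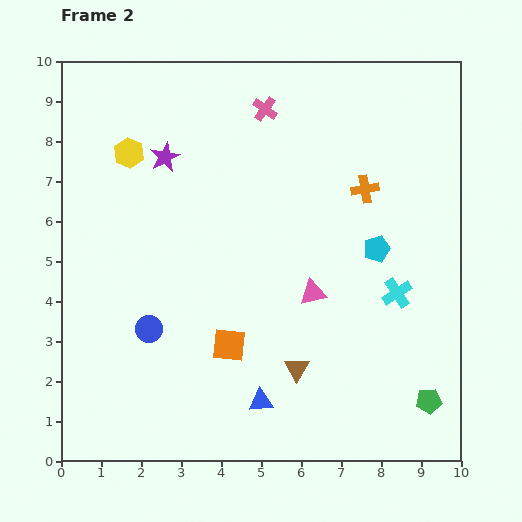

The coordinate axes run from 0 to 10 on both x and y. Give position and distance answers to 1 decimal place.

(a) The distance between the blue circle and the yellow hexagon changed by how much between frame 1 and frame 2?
+2.4

Distance in frame 1: 2.0. Distance in frame 2: 4.4.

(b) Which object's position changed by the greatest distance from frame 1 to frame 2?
the brown triangle

(moved 3.3; next 2.4)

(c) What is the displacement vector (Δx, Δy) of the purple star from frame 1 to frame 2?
(0.7, -1.6)

The purple star was at (1.9, 9.2) in frame 1 and (2.6, 7.6) in frame 2.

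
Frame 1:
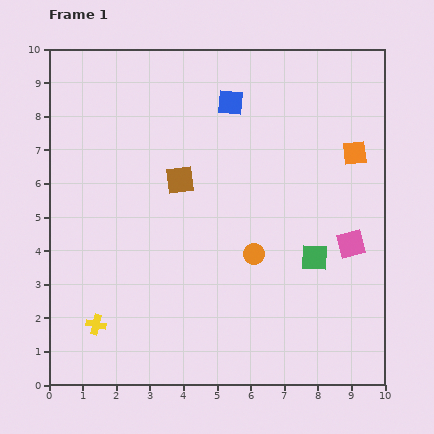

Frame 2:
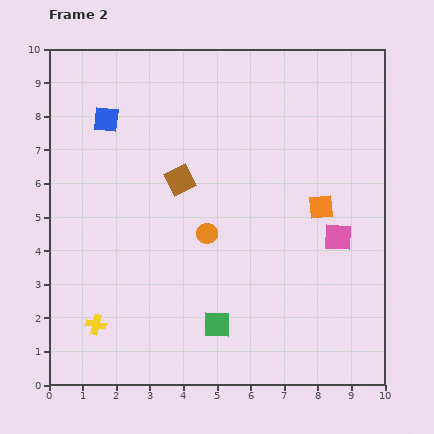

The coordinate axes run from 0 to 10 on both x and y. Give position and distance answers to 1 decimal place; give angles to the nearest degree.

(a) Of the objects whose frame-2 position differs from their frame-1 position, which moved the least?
the pink square

(moved 0.4)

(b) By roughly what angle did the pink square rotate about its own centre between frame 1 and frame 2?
18° clockwise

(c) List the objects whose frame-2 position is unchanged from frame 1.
the yellow cross, the brown square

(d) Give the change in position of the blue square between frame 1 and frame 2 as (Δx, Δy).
(-3.7, -0.5)

The blue square was at (5.4, 8.4) in frame 1 and (1.7, 7.9) in frame 2.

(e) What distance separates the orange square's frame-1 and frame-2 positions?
1.9

The orange square moved from (9.1, 6.9) to (8.1, 5.3), a distance of √(1.0² + 1.6²) ≈ 1.9.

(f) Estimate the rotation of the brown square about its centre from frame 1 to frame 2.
18° counter-clockwise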